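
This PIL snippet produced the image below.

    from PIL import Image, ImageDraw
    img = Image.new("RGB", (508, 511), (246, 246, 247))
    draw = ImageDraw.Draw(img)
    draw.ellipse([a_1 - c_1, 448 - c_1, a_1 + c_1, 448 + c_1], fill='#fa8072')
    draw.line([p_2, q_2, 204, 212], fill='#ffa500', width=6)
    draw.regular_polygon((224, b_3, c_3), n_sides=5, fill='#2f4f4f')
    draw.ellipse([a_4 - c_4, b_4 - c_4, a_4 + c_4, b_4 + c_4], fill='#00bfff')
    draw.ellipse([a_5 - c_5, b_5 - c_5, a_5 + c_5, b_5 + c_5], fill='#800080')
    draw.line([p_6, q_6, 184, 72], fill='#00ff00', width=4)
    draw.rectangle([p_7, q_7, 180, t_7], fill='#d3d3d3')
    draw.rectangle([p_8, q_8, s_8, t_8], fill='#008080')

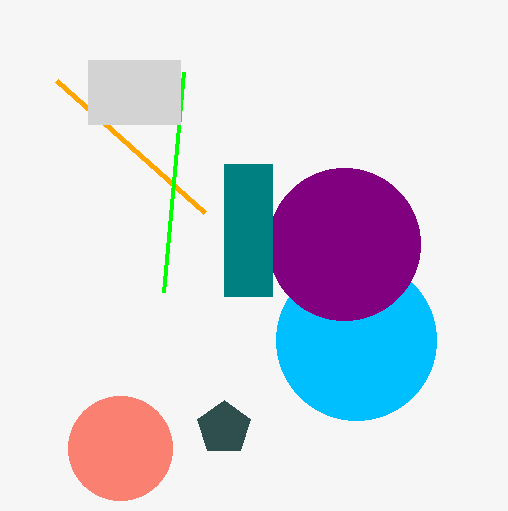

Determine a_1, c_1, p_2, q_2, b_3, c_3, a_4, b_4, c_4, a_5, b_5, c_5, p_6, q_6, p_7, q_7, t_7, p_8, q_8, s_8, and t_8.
a_1 = 120
c_1 = 52
p_2 = 56
q_2 = 80
b_3 = 428
c_3 = 28
a_4 = 356
b_4 = 340
c_4 = 80
a_5 = 344
b_5 = 244
c_5 = 76
p_6 = 164
q_6 = 292
p_7 = 88
q_7 = 60
t_7 = 124
p_8 = 224
q_8 = 164
s_8 = 272
t_8 = 296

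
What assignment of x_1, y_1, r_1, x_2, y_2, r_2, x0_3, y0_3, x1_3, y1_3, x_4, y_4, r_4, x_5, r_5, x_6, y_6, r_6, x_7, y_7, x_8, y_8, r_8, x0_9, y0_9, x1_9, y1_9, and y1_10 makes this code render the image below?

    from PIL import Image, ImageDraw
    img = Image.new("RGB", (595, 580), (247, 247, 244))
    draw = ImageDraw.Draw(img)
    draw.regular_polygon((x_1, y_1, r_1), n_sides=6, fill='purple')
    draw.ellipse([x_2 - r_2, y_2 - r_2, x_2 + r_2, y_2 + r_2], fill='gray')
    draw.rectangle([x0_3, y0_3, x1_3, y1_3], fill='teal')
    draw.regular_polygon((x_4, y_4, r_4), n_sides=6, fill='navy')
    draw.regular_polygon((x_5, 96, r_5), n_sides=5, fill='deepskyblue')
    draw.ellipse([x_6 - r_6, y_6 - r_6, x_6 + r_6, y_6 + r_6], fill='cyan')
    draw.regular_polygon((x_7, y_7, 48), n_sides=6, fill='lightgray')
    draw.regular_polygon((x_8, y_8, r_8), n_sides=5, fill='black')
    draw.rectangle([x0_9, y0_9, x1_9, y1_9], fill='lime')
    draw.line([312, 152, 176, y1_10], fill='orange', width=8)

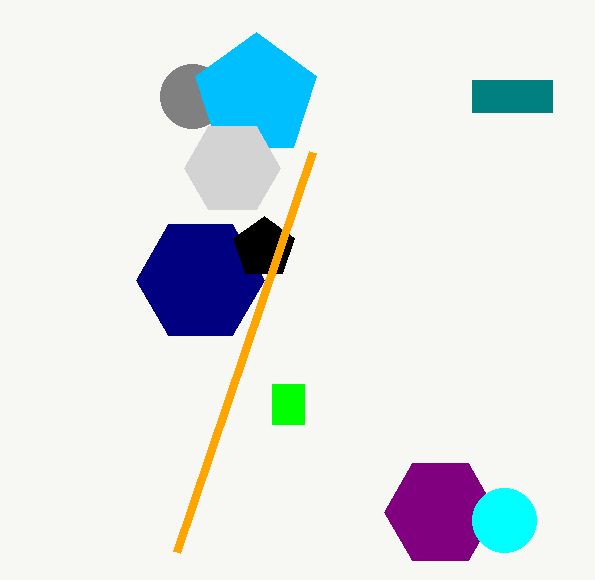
x_1 = 440
y_1 = 512
r_1 = 56
x_2 = 192
y_2 = 96
r_2 = 32
x0_3 = 472
y0_3 = 80
x1_3 = 552
y1_3 = 112
x_4 = 200
y_4 = 280
r_4 = 64
x_5 = 256
r_5 = 64
x_6 = 504
y_6 = 520
r_6 = 32
x_7 = 232
y_7 = 168
x_8 = 264
y_8 = 248
r_8 = 32
x0_9 = 272
y0_9 = 384
x1_9 = 304
y1_9 = 424
y1_10 = 552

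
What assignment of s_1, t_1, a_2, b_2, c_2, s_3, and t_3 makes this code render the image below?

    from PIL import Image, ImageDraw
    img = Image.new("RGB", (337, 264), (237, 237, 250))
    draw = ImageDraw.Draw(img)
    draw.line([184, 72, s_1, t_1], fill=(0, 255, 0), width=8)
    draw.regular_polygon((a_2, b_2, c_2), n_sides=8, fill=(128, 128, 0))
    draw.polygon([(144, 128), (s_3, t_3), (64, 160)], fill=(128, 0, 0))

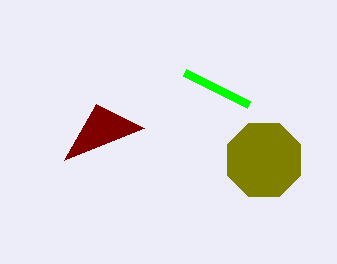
s_1 = 248, t_1 = 104, a_2 = 264, b_2 = 160, c_2 = 40, s_3 = 96, t_3 = 104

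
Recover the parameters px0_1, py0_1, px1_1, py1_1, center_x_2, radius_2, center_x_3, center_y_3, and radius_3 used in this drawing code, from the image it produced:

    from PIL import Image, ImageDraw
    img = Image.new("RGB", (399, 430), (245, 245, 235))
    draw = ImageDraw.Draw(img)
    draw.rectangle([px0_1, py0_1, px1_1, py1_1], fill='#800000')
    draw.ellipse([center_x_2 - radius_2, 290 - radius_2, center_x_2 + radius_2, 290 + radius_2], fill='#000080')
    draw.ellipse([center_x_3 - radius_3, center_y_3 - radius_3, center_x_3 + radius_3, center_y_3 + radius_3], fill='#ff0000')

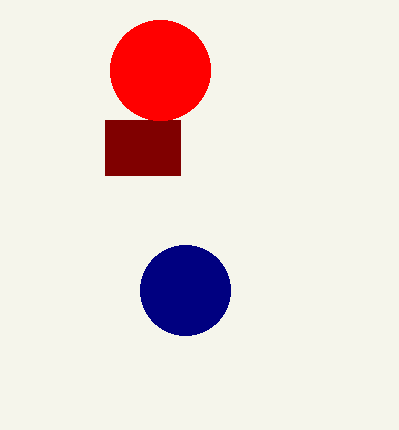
px0_1 = 105; py0_1 = 120; px1_1 = 180; py1_1 = 175; center_x_2 = 185; radius_2 = 45; center_x_3 = 160; center_y_3 = 70; radius_3 = 50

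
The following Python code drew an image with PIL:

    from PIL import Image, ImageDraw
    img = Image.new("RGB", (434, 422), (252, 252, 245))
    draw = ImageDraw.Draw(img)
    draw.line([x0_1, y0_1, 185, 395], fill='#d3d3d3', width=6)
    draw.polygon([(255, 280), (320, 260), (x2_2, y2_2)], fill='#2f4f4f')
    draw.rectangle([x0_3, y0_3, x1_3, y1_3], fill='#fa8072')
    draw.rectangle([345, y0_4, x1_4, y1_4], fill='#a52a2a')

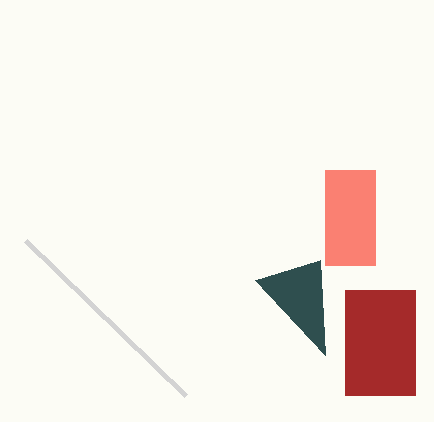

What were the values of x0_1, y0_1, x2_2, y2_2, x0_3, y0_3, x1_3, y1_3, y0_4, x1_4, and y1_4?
x0_1 = 25, y0_1 = 240, x2_2 = 325, y2_2 = 355, x0_3 = 325, y0_3 = 170, x1_3 = 375, y1_3 = 265, y0_4 = 290, x1_4 = 415, y1_4 = 395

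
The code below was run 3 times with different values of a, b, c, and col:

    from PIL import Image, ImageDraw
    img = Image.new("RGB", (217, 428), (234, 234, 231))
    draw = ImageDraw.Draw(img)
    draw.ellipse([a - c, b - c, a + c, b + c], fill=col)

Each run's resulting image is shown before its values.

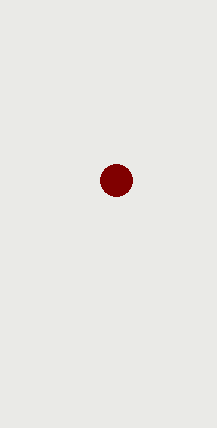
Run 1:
a = 116, b = 180, c = 16, col = 'maroon'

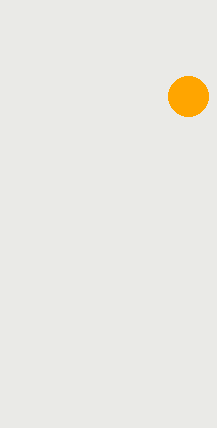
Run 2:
a = 188; b = 96; c = 20; col = 'orange'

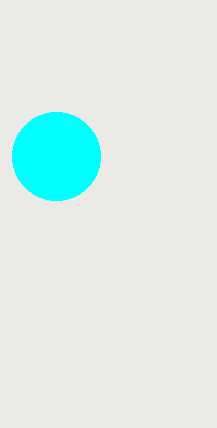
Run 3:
a = 56; b = 156; c = 44; col = 'cyan'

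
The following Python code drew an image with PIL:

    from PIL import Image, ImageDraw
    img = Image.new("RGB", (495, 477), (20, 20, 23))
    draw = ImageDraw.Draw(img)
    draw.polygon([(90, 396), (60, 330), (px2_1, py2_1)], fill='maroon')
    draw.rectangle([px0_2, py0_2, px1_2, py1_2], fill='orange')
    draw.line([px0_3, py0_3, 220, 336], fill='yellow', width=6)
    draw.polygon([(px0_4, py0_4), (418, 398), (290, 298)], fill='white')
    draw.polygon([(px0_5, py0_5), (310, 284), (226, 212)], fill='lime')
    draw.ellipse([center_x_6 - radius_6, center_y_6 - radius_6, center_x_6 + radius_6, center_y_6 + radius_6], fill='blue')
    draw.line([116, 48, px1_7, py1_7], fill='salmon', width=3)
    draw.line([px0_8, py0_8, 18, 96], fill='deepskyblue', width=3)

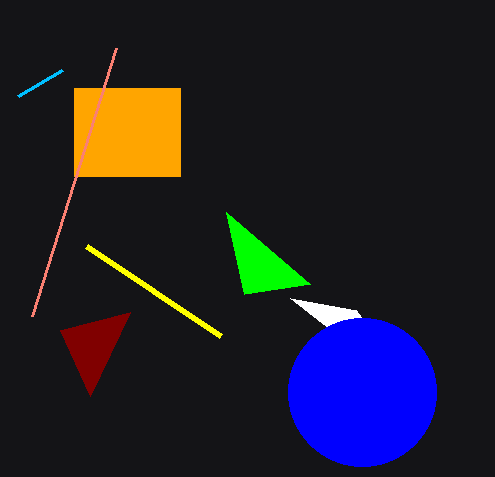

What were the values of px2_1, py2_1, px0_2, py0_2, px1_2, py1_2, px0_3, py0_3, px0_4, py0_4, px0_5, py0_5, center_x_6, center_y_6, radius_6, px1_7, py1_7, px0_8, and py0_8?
px2_1 = 130; py2_1 = 312; px0_2 = 74; py0_2 = 88; px1_2 = 180; py1_2 = 176; px0_3 = 86; py0_3 = 246; px0_4 = 356; py0_4 = 310; px0_5 = 244; py0_5 = 294; center_x_6 = 362; center_y_6 = 392; radius_6 = 74; px1_7 = 32; py1_7 = 316; px0_8 = 62; py0_8 = 70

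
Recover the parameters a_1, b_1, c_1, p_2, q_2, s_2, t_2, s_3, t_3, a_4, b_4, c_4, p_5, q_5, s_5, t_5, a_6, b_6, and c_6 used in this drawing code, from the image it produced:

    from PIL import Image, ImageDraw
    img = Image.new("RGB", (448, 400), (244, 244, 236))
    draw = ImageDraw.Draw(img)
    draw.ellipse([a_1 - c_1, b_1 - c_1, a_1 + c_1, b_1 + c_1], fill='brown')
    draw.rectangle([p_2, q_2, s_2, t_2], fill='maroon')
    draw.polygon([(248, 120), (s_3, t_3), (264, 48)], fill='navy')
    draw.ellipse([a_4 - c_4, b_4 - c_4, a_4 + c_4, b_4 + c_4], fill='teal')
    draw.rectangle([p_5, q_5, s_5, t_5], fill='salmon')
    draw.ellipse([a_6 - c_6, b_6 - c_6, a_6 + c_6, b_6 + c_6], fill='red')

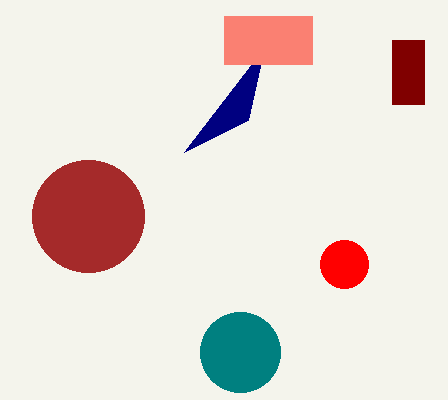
a_1 = 88, b_1 = 216, c_1 = 56, p_2 = 392, q_2 = 40, s_2 = 424, t_2 = 104, s_3 = 184, t_3 = 152, a_4 = 240, b_4 = 352, c_4 = 40, p_5 = 224, q_5 = 16, s_5 = 312, t_5 = 64, a_6 = 344, b_6 = 264, c_6 = 24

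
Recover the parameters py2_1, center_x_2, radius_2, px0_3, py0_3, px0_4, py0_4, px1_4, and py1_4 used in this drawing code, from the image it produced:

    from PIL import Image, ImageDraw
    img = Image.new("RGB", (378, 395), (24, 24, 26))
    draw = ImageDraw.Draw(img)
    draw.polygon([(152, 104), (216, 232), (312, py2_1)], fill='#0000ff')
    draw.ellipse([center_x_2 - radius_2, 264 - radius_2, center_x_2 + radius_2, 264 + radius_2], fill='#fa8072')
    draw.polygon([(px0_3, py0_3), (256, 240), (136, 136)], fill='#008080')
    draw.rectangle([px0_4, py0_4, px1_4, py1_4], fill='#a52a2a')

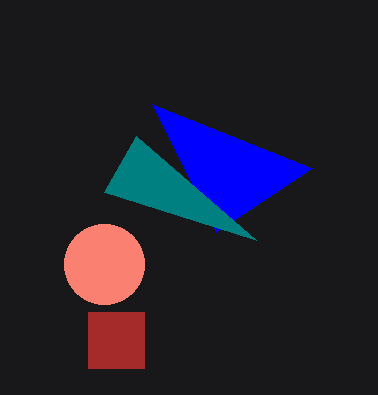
py2_1 = 168, center_x_2 = 104, radius_2 = 40, px0_3 = 104, py0_3 = 192, px0_4 = 88, py0_4 = 312, px1_4 = 144, py1_4 = 368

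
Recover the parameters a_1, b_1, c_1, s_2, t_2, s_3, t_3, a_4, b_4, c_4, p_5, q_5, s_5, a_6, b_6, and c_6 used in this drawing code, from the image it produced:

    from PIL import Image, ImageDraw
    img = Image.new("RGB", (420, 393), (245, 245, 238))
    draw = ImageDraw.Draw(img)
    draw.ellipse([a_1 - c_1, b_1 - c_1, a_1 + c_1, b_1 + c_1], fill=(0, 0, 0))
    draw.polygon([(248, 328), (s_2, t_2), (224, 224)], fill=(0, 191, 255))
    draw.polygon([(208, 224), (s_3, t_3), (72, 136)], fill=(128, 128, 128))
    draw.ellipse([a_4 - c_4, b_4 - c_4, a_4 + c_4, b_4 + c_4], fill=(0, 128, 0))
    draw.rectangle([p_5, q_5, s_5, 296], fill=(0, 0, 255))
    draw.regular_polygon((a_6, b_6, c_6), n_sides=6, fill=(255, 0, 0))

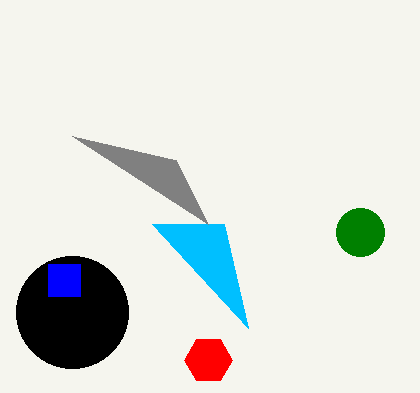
a_1 = 72, b_1 = 312, c_1 = 56, s_2 = 152, t_2 = 224, s_3 = 176, t_3 = 160, a_4 = 360, b_4 = 232, c_4 = 24, p_5 = 48, q_5 = 264, s_5 = 80, a_6 = 208, b_6 = 360, c_6 = 24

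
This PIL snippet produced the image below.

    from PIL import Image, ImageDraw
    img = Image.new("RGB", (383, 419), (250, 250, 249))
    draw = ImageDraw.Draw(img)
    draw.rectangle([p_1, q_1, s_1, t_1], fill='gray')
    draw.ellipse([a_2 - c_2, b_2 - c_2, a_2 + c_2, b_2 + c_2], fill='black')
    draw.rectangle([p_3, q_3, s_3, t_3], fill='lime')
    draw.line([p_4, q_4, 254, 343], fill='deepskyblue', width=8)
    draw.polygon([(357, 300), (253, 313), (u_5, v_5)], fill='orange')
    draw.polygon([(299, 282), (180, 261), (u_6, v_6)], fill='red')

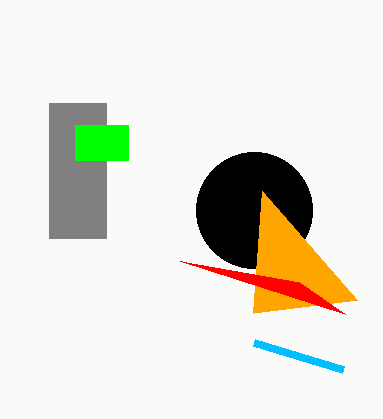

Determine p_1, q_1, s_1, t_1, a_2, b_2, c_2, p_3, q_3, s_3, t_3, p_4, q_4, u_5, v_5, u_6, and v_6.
p_1 = 49, q_1 = 103, s_1 = 106, t_1 = 238, a_2 = 254, b_2 = 210, c_2 = 58, p_3 = 75, q_3 = 125, s_3 = 128, t_3 = 160, p_4 = 343, q_4 = 370, u_5 = 262, v_5 = 191, u_6 = 345, v_6 = 314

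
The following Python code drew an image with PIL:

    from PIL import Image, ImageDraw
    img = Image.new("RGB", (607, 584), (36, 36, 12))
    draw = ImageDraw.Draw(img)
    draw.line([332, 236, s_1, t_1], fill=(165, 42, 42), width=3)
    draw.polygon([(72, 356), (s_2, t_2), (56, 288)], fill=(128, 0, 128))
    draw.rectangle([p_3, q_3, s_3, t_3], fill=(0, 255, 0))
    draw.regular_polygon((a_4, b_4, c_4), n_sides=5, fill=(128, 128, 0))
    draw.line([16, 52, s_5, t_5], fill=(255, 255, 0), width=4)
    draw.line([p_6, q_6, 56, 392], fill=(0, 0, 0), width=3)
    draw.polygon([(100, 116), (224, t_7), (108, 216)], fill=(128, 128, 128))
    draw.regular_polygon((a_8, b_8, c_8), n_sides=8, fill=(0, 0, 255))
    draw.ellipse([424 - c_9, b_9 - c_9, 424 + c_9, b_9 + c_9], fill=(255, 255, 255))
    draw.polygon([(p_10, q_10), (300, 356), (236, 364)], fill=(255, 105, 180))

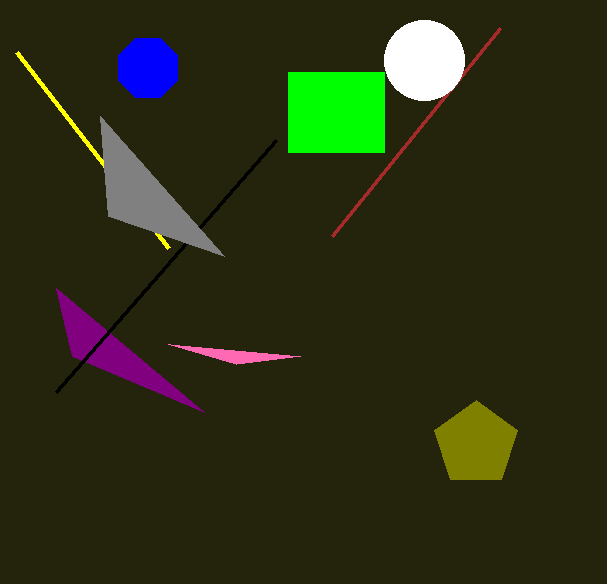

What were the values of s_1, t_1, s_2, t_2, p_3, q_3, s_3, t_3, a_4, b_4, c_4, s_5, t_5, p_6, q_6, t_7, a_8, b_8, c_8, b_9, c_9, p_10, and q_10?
s_1 = 500, t_1 = 28, s_2 = 204, t_2 = 412, p_3 = 288, q_3 = 72, s_3 = 384, t_3 = 152, a_4 = 476, b_4 = 444, c_4 = 44, s_5 = 168, t_5 = 248, p_6 = 276, q_6 = 140, t_7 = 256, a_8 = 148, b_8 = 68, c_8 = 32, b_9 = 60, c_9 = 40, p_10 = 168, q_10 = 344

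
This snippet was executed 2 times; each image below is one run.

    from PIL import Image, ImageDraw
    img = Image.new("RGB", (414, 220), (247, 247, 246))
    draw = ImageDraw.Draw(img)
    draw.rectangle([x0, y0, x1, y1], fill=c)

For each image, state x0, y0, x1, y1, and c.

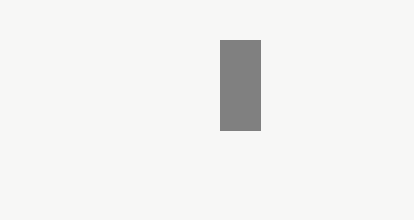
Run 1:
x0 = 220; y0 = 40; x1 = 260; y1 = 130; c = 'gray'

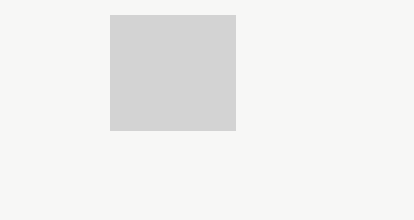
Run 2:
x0 = 110, y0 = 15, x1 = 235, y1 = 130, c = 'lightgray'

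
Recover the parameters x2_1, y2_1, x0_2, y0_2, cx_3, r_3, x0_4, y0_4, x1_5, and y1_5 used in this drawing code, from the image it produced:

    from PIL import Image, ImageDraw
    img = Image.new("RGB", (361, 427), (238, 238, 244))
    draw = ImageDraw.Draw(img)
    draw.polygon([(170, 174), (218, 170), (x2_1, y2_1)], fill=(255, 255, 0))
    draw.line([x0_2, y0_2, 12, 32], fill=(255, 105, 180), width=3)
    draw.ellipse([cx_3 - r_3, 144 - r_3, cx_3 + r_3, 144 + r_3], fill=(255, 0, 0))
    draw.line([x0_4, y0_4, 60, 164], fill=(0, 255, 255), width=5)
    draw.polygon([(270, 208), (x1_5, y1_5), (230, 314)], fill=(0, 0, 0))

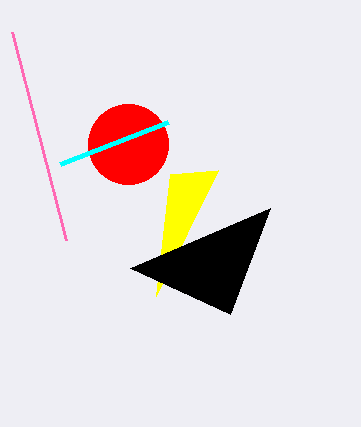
x2_1 = 156; y2_1 = 296; x0_2 = 66; y0_2 = 240; cx_3 = 128; r_3 = 40; x0_4 = 168; y0_4 = 122; x1_5 = 130; y1_5 = 268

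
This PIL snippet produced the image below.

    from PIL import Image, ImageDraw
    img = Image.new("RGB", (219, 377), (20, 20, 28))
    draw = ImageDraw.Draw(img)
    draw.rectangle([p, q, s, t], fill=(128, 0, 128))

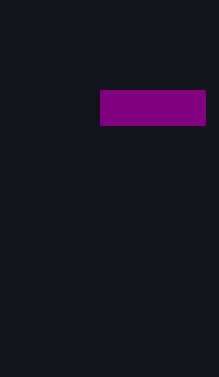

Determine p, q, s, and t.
p = 100, q = 90, s = 205, t = 125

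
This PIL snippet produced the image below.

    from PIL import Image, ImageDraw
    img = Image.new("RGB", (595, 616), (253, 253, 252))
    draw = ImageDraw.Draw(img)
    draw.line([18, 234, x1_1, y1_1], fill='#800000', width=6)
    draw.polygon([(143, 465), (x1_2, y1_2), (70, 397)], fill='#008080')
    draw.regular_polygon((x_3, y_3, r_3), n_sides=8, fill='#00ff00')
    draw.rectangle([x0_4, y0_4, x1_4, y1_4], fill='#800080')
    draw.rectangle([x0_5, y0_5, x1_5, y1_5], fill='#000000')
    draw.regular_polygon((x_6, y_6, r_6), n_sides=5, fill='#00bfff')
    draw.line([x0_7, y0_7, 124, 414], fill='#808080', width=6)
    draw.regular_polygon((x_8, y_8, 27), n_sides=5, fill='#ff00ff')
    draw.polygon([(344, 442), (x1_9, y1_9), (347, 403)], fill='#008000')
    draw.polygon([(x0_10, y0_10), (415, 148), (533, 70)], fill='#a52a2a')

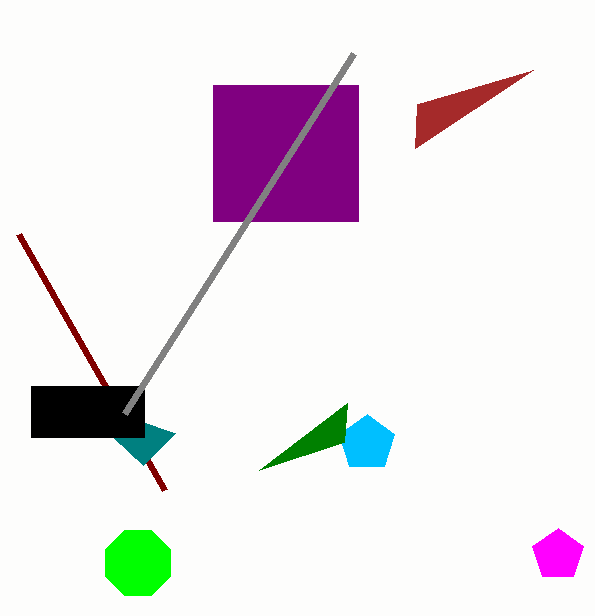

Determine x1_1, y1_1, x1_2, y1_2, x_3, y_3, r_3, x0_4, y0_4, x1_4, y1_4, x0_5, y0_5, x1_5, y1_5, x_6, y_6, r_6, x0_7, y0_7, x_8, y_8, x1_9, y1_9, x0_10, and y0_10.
x1_1 = 164
y1_1 = 490
x1_2 = 175
y1_2 = 433
x_3 = 138
y_3 = 563
r_3 = 35
x0_4 = 213
y0_4 = 85
x1_4 = 358
y1_4 = 221
x0_5 = 31
y0_5 = 386
x1_5 = 144
y1_5 = 437
x_6 = 367
y_6 = 443
r_6 = 29
x0_7 = 353
y0_7 = 54
x_8 = 558
y_8 = 555
x1_9 = 259
y1_9 = 470
x0_10 = 417
y0_10 = 104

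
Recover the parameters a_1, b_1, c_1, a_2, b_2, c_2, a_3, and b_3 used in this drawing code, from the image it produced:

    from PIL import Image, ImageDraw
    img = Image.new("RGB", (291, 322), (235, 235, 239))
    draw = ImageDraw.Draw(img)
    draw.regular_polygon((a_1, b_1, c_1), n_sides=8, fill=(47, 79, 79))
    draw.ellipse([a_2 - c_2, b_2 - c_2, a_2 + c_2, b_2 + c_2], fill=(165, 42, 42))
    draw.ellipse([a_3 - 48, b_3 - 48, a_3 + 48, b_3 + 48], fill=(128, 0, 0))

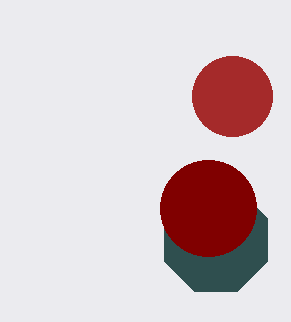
a_1 = 216, b_1 = 240, c_1 = 56, a_2 = 232, b_2 = 96, c_2 = 40, a_3 = 208, b_3 = 208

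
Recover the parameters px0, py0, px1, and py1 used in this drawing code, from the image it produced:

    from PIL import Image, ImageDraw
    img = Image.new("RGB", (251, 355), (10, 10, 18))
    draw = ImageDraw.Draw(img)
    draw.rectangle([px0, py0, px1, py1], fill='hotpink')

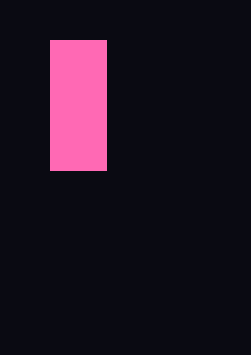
px0 = 50
py0 = 40
px1 = 106
py1 = 170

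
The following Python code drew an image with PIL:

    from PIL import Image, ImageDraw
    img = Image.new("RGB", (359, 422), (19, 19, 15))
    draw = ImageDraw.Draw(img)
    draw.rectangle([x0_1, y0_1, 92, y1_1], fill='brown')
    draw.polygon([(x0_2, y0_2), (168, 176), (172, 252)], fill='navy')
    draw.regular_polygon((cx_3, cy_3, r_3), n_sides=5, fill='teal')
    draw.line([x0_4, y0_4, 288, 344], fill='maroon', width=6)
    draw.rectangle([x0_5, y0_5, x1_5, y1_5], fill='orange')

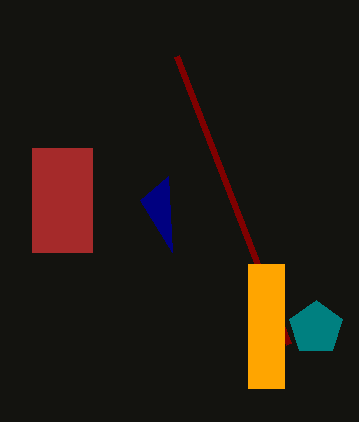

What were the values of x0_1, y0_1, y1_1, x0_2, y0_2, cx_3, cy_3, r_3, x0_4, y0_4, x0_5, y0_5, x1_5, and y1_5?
x0_1 = 32; y0_1 = 148; y1_1 = 252; x0_2 = 140; y0_2 = 200; cx_3 = 316; cy_3 = 328; r_3 = 28; x0_4 = 176; y0_4 = 56; x0_5 = 248; y0_5 = 264; x1_5 = 284; y1_5 = 388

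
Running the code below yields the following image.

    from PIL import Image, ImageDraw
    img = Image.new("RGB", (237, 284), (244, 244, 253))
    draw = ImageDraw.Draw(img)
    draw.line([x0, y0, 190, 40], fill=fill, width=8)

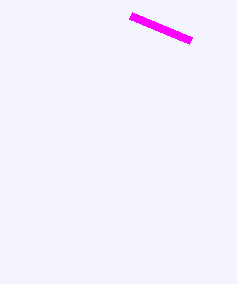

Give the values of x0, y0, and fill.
x0 = 130, y0 = 15, fill = 'magenta'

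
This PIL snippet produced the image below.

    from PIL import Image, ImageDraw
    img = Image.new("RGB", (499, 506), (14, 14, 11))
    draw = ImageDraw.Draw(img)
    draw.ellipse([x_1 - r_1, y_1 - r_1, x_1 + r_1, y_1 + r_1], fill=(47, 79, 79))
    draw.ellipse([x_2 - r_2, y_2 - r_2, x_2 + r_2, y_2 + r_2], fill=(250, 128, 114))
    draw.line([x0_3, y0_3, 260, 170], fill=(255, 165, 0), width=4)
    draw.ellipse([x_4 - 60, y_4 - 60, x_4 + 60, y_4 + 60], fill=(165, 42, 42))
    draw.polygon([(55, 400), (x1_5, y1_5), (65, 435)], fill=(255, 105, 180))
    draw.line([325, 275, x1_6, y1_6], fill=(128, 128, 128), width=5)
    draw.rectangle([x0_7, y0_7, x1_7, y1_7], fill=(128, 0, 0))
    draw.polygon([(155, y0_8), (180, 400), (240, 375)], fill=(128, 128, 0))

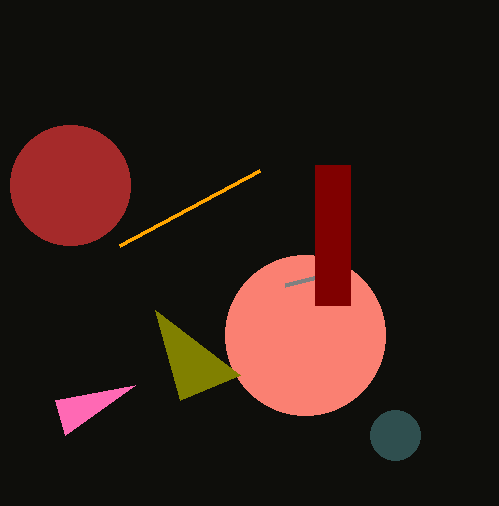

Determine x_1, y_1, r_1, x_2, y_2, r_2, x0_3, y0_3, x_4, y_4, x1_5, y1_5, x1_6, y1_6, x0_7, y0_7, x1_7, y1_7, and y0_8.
x_1 = 395; y_1 = 435; r_1 = 25; x_2 = 305; y_2 = 335; r_2 = 80; x0_3 = 120; y0_3 = 245; x_4 = 70; y_4 = 185; x1_5 = 135; y1_5 = 385; x1_6 = 285; y1_6 = 285; x0_7 = 315; y0_7 = 165; x1_7 = 350; y1_7 = 305; y0_8 = 310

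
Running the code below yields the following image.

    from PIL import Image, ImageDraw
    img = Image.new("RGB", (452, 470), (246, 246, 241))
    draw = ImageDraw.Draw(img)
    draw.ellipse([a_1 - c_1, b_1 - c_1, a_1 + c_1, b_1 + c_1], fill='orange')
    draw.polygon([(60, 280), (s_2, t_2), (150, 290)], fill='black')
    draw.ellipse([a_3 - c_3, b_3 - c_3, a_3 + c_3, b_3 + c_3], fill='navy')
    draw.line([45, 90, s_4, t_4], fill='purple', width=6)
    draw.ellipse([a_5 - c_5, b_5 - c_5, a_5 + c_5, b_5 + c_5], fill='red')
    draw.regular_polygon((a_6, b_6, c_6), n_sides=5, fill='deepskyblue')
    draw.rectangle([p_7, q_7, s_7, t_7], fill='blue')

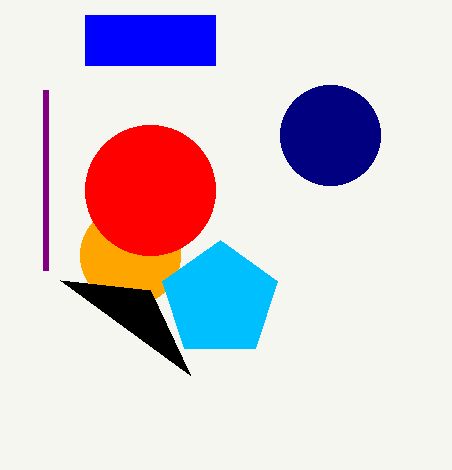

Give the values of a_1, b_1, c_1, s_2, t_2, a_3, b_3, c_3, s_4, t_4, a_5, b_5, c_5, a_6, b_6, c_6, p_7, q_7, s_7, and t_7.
a_1 = 130, b_1 = 255, c_1 = 50, s_2 = 190, t_2 = 375, a_3 = 330, b_3 = 135, c_3 = 50, s_4 = 45, t_4 = 270, a_5 = 150, b_5 = 190, c_5 = 65, a_6 = 220, b_6 = 300, c_6 = 60, p_7 = 85, q_7 = 15, s_7 = 215, t_7 = 65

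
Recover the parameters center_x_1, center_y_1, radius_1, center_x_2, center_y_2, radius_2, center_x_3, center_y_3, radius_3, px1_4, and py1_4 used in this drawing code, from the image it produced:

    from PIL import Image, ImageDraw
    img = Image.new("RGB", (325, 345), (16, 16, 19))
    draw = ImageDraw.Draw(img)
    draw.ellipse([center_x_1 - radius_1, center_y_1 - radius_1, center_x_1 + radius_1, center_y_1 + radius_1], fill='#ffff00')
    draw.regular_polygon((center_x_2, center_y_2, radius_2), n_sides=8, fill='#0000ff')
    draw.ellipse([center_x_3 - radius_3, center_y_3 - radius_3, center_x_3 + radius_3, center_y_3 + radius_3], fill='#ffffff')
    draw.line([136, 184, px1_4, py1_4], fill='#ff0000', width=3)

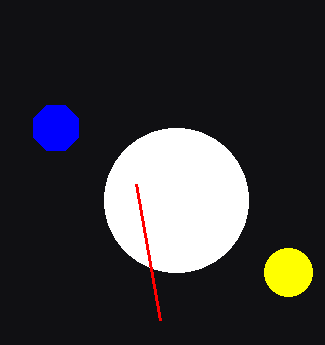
center_x_1 = 288; center_y_1 = 272; radius_1 = 24; center_x_2 = 56; center_y_2 = 128; radius_2 = 24; center_x_3 = 176; center_y_3 = 200; radius_3 = 72; px1_4 = 160; py1_4 = 320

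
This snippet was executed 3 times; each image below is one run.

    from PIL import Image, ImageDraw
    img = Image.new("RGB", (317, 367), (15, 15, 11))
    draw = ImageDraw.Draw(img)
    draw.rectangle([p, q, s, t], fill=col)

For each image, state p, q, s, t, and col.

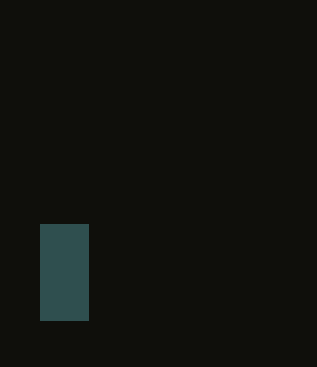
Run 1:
p = 40; q = 224; s = 88; t = 320; col = 'darkslategray'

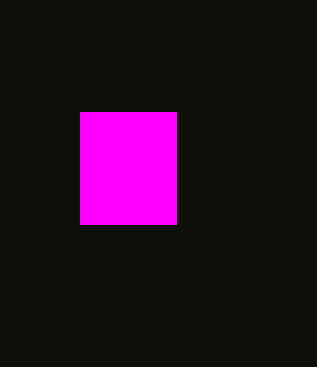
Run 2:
p = 80
q = 112
s = 176
t = 224
col = 'magenta'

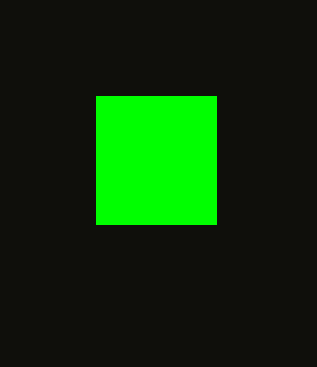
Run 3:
p = 96; q = 96; s = 216; t = 224; col = 'lime'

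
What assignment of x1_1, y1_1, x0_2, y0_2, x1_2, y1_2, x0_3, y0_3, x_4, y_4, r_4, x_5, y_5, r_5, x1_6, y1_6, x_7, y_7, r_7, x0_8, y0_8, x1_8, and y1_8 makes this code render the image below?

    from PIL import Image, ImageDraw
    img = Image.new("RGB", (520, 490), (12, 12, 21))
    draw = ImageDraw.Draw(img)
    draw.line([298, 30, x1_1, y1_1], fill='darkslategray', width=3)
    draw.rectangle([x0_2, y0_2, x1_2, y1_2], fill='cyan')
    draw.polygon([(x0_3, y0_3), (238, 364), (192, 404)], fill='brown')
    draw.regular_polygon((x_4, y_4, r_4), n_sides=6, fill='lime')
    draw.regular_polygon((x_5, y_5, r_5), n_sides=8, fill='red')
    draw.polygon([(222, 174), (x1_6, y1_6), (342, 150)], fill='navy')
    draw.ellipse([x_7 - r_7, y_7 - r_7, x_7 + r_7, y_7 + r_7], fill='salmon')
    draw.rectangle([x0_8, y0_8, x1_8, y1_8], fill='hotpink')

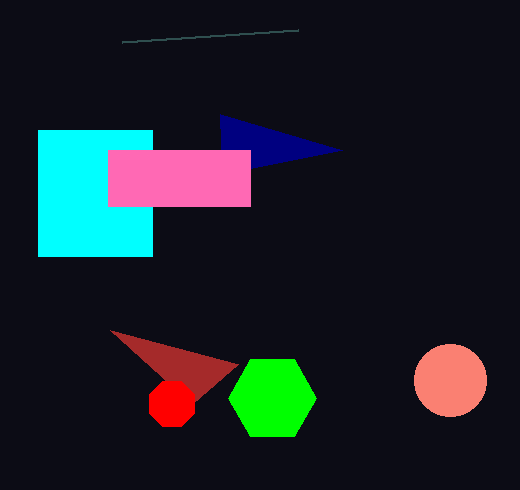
x1_1 = 122; y1_1 = 42; x0_2 = 38; y0_2 = 130; x1_2 = 152; y1_2 = 256; x0_3 = 110; y0_3 = 330; x_4 = 272; y_4 = 398; r_4 = 44; x_5 = 172; y_5 = 404; r_5 = 24; x1_6 = 220; y1_6 = 114; x_7 = 450; y_7 = 380; r_7 = 36; x0_8 = 108; y0_8 = 150; x1_8 = 250; y1_8 = 206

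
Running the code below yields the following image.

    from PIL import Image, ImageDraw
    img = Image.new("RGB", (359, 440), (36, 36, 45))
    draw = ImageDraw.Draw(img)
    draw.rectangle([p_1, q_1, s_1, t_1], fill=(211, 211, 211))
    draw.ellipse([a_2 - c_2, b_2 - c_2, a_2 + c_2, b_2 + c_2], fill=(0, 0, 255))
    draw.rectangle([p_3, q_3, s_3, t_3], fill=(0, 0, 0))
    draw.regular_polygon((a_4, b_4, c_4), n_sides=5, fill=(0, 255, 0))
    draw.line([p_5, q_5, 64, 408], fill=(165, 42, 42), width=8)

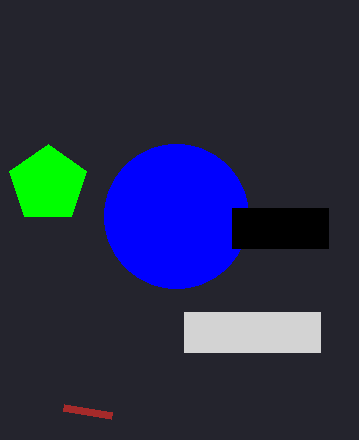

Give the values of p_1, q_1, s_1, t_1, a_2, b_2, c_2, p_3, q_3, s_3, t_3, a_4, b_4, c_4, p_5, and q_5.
p_1 = 184; q_1 = 312; s_1 = 320; t_1 = 352; a_2 = 176; b_2 = 216; c_2 = 72; p_3 = 232; q_3 = 208; s_3 = 328; t_3 = 248; a_4 = 48; b_4 = 184; c_4 = 40; p_5 = 112; q_5 = 416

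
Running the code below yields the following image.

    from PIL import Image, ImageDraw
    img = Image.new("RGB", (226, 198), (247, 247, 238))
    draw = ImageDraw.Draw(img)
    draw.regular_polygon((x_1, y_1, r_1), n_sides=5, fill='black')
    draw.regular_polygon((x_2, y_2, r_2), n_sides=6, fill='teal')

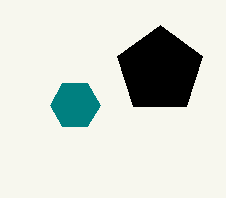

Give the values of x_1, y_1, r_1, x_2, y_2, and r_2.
x_1 = 160
y_1 = 70
r_1 = 45
x_2 = 75
y_2 = 105
r_2 = 25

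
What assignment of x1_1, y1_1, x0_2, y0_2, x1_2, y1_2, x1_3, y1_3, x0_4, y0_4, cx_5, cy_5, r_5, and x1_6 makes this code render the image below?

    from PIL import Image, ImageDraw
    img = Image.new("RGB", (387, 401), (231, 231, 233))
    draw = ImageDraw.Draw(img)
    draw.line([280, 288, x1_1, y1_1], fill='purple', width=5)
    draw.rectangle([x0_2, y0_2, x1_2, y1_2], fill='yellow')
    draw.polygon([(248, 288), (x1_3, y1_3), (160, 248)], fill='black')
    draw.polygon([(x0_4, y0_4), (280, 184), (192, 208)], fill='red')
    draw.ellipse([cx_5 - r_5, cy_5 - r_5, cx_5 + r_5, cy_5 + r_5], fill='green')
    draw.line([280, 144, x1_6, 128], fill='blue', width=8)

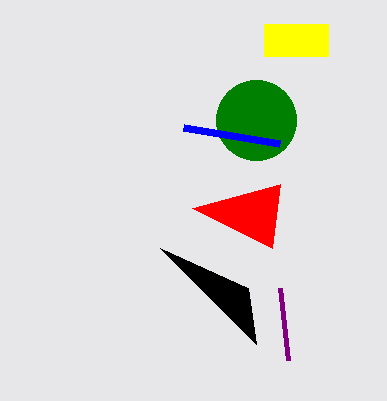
x1_1 = 288, y1_1 = 360, x0_2 = 264, y0_2 = 24, x1_2 = 328, y1_2 = 56, x1_3 = 256, y1_3 = 344, x0_4 = 272, y0_4 = 248, cx_5 = 256, cy_5 = 120, r_5 = 40, x1_6 = 184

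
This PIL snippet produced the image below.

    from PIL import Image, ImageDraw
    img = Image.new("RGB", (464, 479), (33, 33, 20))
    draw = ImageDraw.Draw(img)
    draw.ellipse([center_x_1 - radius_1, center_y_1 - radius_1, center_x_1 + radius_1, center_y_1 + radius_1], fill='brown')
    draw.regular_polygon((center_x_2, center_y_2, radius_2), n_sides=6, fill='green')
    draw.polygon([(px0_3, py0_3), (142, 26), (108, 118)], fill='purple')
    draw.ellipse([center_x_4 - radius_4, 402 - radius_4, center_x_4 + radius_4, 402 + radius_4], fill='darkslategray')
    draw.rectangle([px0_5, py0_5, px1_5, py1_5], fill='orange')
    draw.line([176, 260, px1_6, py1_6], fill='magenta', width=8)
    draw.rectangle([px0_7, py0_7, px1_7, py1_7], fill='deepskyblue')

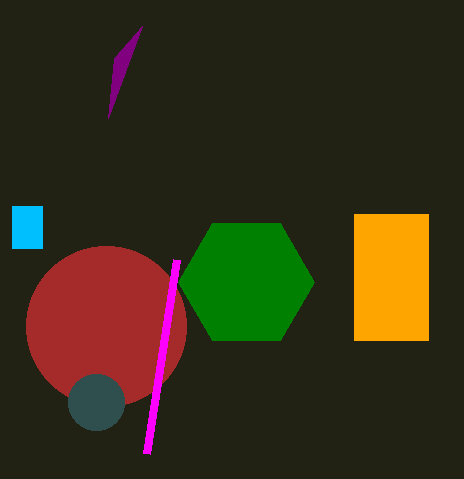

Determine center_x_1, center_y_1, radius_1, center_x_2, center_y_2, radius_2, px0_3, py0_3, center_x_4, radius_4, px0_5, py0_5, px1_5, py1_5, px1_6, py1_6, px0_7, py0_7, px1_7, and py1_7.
center_x_1 = 106; center_y_1 = 326; radius_1 = 80; center_x_2 = 246; center_y_2 = 282; radius_2 = 68; px0_3 = 114; py0_3 = 58; center_x_4 = 96; radius_4 = 28; px0_5 = 354; py0_5 = 214; px1_5 = 428; py1_5 = 340; px1_6 = 146; py1_6 = 454; px0_7 = 12; py0_7 = 206; px1_7 = 42; py1_7 = 248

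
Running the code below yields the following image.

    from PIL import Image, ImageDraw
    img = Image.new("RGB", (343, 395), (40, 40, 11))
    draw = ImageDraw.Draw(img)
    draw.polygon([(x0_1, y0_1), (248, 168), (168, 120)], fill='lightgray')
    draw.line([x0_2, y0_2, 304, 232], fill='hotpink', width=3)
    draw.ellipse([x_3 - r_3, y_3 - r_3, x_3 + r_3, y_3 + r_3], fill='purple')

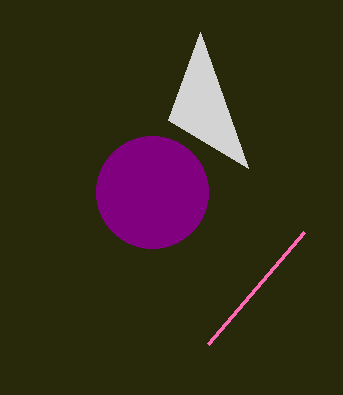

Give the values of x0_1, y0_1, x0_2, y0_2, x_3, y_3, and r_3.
x0_1 = 200, y0_1 = 32, x0_2 = 208, y0_2 = 344, x_3 = 152, y_3 = 192, r_3 = 56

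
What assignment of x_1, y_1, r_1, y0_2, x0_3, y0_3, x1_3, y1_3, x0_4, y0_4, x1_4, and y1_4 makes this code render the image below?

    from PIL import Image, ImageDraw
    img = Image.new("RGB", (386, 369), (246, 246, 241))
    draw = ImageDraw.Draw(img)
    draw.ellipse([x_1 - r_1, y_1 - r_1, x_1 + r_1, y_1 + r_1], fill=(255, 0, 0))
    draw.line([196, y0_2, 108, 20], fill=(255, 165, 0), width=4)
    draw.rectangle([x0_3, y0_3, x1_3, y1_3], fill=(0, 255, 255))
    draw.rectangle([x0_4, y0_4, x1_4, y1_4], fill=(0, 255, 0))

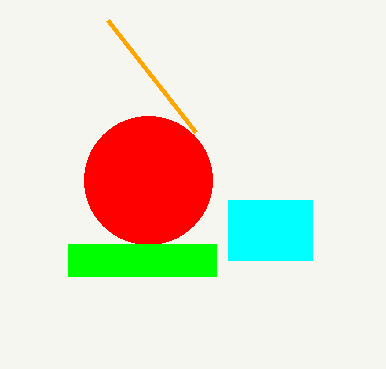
x_1 = 148; y_1 = 180; r_1 = 64; y0_2 = 132; x0_3 = 228; y0_3 = 200; x1_3 = 312; y1_3 = 260; x0_4 = 68; y0_4 = 244; x1_4 = 216; y1_4 = 276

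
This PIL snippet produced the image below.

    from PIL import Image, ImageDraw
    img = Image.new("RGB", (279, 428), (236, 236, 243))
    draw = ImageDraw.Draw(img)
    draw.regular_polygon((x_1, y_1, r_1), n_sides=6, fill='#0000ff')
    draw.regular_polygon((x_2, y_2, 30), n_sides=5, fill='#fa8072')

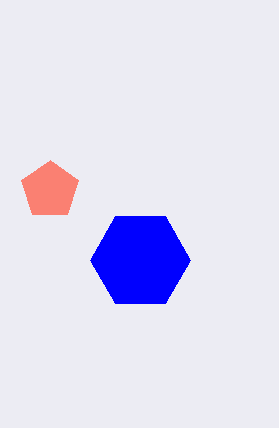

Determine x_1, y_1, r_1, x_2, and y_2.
x_1 = 140, y_1 = 260, r_1 = 50, x_2 = 50, y_2 = 190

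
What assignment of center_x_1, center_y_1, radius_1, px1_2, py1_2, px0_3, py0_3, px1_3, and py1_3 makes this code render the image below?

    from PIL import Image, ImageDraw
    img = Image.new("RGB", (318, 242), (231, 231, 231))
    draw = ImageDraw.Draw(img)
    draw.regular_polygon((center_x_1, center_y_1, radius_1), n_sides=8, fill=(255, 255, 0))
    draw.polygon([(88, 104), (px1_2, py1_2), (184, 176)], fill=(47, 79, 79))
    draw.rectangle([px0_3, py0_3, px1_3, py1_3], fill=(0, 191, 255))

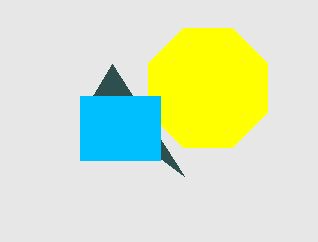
center_x_1 = 208
center_y_1 = 88
radius_1 = 64
px1_2 = 112
py1_2 = 64
px0_3 = 80
py0_3 = 96
px1_3 = 160
py1_3 = 160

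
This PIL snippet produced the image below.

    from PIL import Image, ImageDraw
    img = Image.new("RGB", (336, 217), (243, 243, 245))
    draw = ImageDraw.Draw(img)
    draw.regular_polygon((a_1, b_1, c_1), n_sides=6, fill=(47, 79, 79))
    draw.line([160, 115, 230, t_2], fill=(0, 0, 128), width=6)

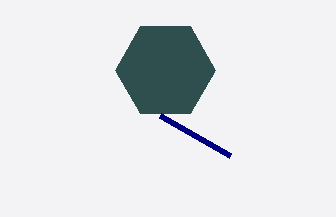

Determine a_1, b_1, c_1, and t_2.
a_1 = 165; b_1 = 70; c_1 = 50; t_2 = 155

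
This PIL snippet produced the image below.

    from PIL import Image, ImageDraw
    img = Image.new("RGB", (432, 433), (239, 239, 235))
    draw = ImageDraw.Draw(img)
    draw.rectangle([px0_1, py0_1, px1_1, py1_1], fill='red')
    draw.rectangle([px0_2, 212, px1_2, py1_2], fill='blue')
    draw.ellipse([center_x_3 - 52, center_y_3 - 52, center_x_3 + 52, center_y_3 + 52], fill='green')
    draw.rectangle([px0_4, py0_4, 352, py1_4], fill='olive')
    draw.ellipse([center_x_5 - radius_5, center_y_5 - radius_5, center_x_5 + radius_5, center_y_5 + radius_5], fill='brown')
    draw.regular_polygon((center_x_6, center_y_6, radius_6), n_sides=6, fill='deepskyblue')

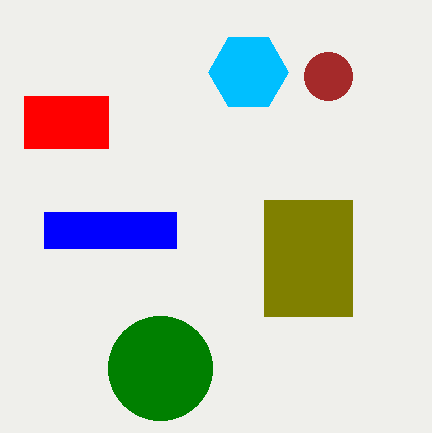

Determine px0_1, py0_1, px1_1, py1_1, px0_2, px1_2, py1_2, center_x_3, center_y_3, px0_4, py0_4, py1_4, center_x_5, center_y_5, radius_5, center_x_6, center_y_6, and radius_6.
px0_1 = 24
py0_1 = 96
px1_1 = 108
py1_1 = 148
px0_2 = 44
px1_2 = 176
py1_2 = 248
center_x_3 = 160
center_y_3 = 368
px0_4 = 264
py0_4 = 200
py1_4 = 316
center_x_5 = 328
center_y_5 = 76
radius_5 = 24
center_x_6 = 248
center_y_6 = 72
radius_6 = 40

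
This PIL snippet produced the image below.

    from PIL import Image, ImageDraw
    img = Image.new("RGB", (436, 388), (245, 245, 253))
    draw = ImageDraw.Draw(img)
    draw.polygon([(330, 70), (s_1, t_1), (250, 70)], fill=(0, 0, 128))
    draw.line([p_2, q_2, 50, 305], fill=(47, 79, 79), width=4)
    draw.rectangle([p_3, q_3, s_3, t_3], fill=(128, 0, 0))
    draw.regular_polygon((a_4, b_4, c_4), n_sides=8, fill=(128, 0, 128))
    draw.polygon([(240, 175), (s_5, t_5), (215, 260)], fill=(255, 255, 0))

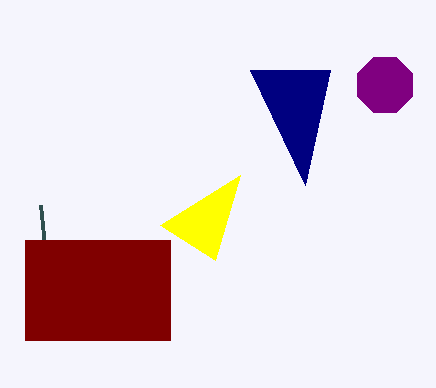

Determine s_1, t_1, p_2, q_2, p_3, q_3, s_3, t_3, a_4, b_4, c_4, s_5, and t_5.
s_1 = 305
t_1 = 185
p_2 = 40
q_2 = 205
p_3 = 25
q_3 = 240
s_3 = 170
t_3 = 340
a_4 = 385
b_4 = 85
c_4 = 30
s_5 = 160
t_5 = 225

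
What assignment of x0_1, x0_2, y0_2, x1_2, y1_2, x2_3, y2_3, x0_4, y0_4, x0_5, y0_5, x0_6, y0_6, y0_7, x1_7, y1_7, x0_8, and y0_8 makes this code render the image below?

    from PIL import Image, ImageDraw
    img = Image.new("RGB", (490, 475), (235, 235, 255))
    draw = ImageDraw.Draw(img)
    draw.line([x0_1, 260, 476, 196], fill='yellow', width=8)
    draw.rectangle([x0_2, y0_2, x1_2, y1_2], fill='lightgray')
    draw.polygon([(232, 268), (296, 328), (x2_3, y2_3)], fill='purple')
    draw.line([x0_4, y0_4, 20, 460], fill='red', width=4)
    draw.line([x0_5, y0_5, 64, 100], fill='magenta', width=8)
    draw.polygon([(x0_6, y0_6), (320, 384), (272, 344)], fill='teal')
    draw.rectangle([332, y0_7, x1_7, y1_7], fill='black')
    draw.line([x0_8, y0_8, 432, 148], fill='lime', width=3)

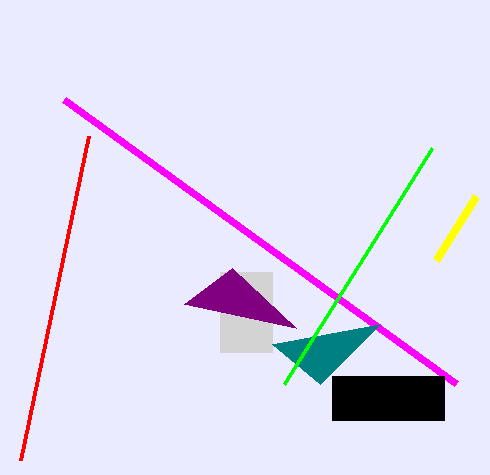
x0_1 = 436
x0_2 = 220
y0_2 = 272
x1_2 = 272
y1_2 = 352
x2_3 = 184
y2_3 = 304
x0_4 = 88
y0_4 = 136
x0_5 = 456
y0_5 = 384
x0_6 = 380
y0_6 = 324
y0_7 = 376
x1_7 = 444
y1_7 = 420
x0_8 = 284
y0_8 = 384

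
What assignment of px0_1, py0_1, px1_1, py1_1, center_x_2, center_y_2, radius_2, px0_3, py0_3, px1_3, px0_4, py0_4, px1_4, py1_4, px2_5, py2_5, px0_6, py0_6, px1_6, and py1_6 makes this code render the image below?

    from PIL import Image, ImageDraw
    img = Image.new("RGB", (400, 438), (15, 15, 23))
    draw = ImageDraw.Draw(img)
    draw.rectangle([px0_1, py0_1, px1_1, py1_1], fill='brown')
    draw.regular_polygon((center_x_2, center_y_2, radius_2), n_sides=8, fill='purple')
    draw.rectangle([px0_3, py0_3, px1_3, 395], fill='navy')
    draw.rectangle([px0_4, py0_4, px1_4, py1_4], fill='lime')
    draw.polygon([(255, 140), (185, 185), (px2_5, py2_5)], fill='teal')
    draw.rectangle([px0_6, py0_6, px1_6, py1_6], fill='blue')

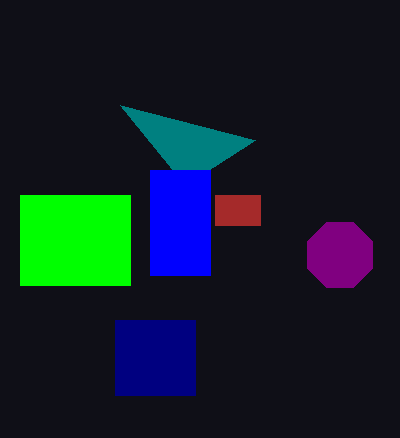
px0_1 = 215; py0_1 = 195; px1_1 = 260; py1_1 = 225; center_x_2 = 340; center_y_2 = 255; radius_2 = 35; px0_3 = 115; py0_3 = 320; px1_3 = 195; px0_4 = 20; py0_4 = 195; px1_4 = 130; py1_4 = 285; px2_5 = 120; py2_5 = 105; px0_6 = 150; py0_6 = 170; px1_6 = 210; py1_6 = 275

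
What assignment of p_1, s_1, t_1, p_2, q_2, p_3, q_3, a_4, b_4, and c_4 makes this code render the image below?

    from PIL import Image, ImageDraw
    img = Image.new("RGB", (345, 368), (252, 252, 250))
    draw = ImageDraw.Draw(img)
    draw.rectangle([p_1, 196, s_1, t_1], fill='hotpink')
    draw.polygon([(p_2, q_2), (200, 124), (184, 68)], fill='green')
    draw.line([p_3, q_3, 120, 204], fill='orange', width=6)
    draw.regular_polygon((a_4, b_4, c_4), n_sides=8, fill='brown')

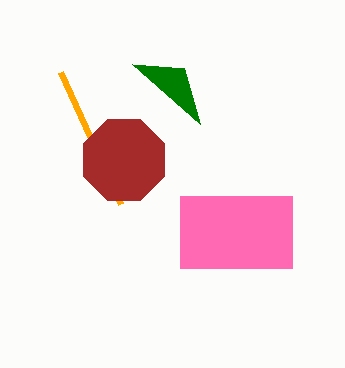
p_1 = 180; s_1 = 292; t_1 = 268; p_2 = 132; q_2 = 64; p_3 = 60; q_3 = 72; a_4 = 124; b_4 = 160; c_4 = 44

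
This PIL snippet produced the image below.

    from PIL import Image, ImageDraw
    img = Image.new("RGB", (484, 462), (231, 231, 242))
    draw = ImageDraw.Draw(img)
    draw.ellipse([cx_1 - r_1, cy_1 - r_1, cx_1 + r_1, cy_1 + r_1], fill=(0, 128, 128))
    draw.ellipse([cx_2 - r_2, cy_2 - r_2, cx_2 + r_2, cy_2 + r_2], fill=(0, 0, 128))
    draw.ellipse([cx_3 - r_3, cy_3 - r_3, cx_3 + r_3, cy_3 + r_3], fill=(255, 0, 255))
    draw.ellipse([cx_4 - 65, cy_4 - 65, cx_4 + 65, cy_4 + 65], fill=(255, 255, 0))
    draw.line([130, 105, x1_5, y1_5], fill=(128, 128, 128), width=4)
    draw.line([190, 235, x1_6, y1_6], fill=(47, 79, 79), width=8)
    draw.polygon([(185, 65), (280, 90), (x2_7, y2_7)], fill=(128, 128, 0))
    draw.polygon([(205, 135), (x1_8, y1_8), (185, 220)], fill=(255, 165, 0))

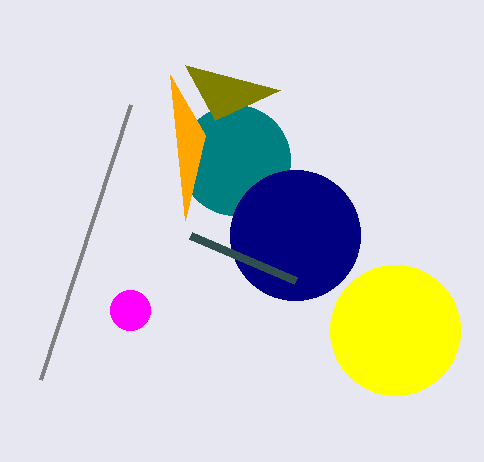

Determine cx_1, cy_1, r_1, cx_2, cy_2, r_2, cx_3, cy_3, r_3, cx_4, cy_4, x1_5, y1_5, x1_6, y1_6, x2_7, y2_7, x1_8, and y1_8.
cx_1 = 235
cy_1 = 160
r_1 = 55
cx_2 = 295
cy_2 = 235
r_2 = 65
cx_3 = 130
cy_3 = 310
r_3 = 20
cx_4 = 395
cy_4 = 330
x1_5 = 40
y1_5 = 380
x1_6 = 295
y1_6 = 280
x2_7 = 215
y2_7 = 120
x1_8 = 170
y1_8 = 75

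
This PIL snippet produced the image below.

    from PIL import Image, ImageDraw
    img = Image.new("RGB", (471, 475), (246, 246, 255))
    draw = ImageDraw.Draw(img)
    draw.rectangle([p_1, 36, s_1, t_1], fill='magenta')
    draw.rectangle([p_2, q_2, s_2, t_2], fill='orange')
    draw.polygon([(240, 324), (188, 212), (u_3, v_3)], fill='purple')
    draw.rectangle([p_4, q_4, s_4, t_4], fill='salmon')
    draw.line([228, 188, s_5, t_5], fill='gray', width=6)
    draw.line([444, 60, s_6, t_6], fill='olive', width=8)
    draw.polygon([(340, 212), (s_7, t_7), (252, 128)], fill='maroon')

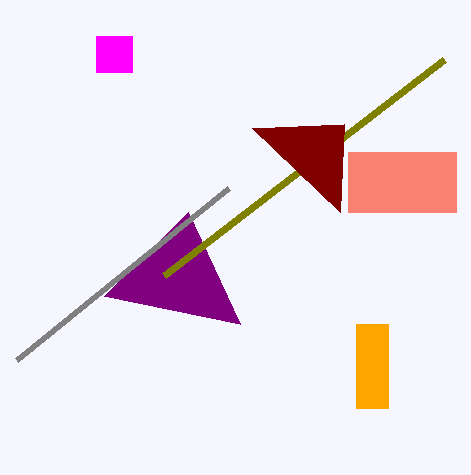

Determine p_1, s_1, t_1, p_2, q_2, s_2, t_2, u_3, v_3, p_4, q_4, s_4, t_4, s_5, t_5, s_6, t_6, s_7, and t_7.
p_1 = 96, s_1 = 132, t_1 = 72, p_2 = 356, q_2 = 324, s_2 = 388, t_2 = 408, u_3 = 104, v_3 = 296, p_4 = 348, q_4 = 152, s_4 = 456, t_4 = 212, s_5 = 16, t_5 = 360, s_6 = 164, t_6 = 276, s_7 = 344, t_7 = 124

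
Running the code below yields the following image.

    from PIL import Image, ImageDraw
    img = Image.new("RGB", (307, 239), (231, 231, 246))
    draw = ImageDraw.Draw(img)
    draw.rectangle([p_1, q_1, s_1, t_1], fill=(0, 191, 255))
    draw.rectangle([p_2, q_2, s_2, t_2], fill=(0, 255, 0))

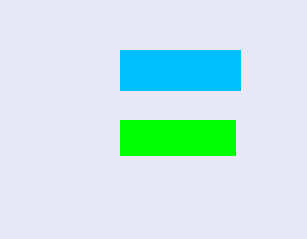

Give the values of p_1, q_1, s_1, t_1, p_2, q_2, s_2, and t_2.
p_1 = 120
q_1 = 50
s_1 = 240
t_1 = 90
p_2 = 120
q_2 = 120
s_2 = 235
t_2 = 155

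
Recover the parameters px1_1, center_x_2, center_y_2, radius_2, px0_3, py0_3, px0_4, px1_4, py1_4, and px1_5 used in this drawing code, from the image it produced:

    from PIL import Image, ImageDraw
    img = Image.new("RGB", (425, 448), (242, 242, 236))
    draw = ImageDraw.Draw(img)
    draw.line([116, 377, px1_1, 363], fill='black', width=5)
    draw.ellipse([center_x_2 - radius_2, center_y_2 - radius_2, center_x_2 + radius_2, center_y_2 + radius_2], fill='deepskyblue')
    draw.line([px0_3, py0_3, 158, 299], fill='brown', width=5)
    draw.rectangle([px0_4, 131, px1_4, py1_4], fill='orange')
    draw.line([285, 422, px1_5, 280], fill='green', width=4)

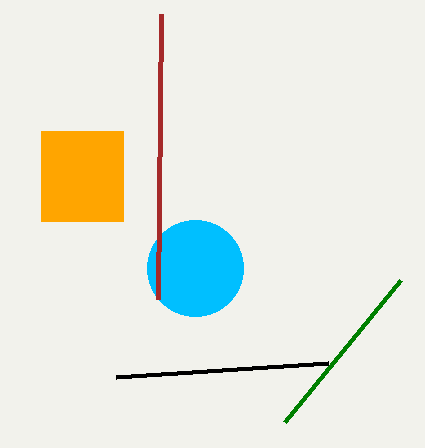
px1_1 = 328; center_x_2 = 195; center_y_2 = 268; radius_2 = 48; px0_3 = 161; py0_3 = 14; px0_4 = 41; px1_4 = 123; py1_4 = 221; px1_5 = 401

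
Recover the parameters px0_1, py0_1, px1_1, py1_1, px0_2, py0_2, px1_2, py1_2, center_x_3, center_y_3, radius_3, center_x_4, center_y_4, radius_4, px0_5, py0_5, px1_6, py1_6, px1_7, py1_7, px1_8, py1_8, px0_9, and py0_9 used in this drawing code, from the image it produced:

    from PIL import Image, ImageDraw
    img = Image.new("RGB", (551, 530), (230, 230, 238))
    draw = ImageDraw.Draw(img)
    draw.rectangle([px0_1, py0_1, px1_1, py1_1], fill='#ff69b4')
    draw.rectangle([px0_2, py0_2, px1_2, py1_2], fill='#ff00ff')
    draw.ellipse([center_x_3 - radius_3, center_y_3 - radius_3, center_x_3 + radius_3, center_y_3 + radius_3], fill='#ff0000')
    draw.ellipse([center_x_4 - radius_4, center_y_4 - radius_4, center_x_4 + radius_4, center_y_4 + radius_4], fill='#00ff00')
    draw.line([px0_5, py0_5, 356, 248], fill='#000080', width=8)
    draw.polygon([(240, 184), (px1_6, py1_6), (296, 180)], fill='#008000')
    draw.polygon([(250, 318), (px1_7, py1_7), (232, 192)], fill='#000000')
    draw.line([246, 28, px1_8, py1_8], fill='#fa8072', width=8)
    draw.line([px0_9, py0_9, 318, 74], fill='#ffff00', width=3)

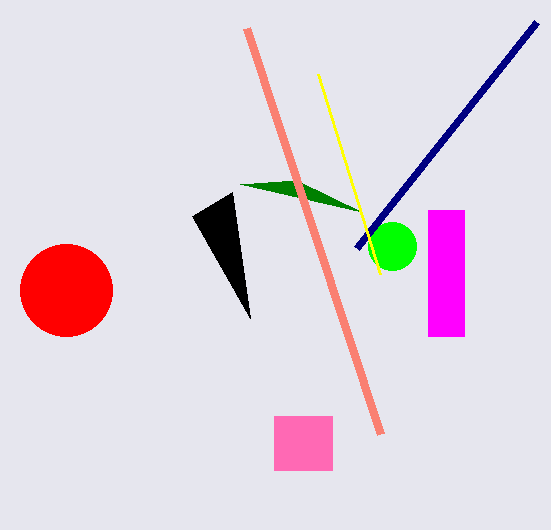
px0_1 = 274, py0_1 = 416, px1_1 = 332, py1_1 = 470, px0_2 = 428, py0_2 = 210, px1_2 = 464, py1_2 = 336, center_x_3 = 66, center_y_3 = 290, radius_3 = 46, center_x_4 = 392, center_y_4 = 246, radius_4 = 24, px0_5 = 536, py0_5 = 22, px1_6 = 362, py1_6 = 212, px1_7 = 192, py1_7 = 216, px1_8 = 380, py1_8 = 434, px0_9 = 380, py0_9 = 274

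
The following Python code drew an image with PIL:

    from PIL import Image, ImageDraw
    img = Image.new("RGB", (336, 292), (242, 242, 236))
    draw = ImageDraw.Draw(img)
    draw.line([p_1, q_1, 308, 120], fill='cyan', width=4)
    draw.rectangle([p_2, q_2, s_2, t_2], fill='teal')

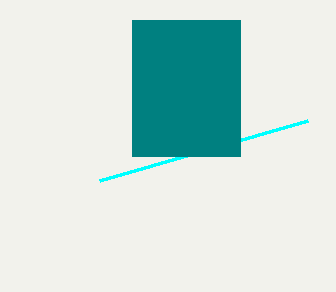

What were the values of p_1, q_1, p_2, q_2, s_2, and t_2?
p_1 = 100; q_1 = 180; p_2 = 132; q_2 = 20; s_2 = 240; t_2 = 156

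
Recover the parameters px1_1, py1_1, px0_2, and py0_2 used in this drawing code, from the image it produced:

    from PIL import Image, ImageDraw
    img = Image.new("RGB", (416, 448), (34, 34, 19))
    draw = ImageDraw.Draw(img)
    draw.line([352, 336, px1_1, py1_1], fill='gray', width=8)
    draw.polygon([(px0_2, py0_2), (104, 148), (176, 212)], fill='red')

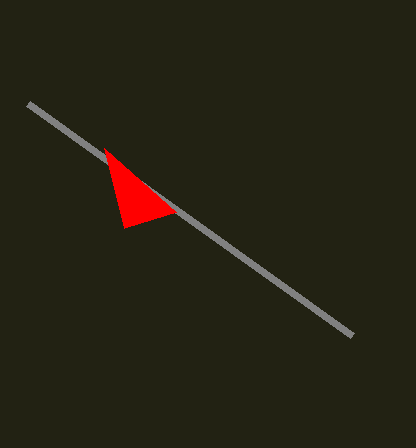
px1_1 = 28; py1_1 = 104; px0_2 = 124; py0_2 = 228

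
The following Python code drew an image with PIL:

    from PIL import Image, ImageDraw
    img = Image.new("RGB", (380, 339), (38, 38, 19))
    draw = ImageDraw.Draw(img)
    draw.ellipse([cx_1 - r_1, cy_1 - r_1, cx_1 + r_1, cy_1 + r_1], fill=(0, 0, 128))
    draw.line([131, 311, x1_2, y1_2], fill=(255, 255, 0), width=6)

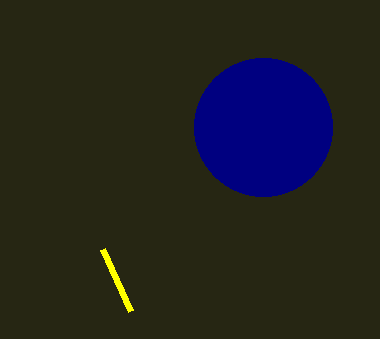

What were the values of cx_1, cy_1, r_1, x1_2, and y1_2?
cx_1 = 263, cy_1 = 127, r_1 = 69, x1_2 = 103, y1_2 = 249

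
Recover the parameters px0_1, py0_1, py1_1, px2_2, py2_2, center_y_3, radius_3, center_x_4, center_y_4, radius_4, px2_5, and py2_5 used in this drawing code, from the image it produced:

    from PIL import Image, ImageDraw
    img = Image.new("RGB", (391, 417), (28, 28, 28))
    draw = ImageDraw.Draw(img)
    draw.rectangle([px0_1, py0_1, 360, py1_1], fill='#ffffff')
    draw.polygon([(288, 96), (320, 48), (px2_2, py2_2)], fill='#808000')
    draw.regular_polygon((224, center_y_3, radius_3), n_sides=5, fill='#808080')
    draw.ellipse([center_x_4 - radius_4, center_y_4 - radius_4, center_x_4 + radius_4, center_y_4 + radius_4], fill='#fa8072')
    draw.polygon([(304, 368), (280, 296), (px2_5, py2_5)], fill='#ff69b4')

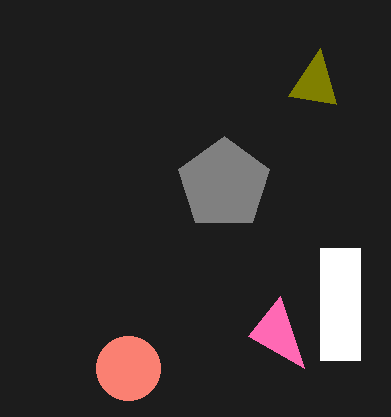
px0_1 = 320, py0_1 = 248, py1_1 = 360, px2_2 = 336, py2_2 = 104, center_y_3 = 184, radius_3 = 48, center_x_4 = 128, center_y_4 = 368, radius_4 = 32, px2_5 = 248, py2_5 = 336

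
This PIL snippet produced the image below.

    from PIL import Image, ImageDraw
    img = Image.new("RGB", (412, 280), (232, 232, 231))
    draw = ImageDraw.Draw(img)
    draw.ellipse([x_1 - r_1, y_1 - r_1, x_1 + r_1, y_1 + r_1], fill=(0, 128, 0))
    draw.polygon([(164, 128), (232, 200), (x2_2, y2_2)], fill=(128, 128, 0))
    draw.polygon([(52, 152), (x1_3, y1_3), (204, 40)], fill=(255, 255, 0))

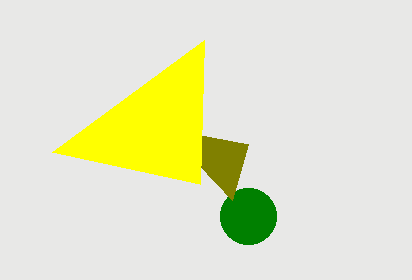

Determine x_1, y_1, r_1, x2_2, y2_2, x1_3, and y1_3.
x_1 = 248
y_1 = 216
r_1 = 28
x2_2 = 248
y2_2 = 144
x1_3 = 200
y1_3 = 184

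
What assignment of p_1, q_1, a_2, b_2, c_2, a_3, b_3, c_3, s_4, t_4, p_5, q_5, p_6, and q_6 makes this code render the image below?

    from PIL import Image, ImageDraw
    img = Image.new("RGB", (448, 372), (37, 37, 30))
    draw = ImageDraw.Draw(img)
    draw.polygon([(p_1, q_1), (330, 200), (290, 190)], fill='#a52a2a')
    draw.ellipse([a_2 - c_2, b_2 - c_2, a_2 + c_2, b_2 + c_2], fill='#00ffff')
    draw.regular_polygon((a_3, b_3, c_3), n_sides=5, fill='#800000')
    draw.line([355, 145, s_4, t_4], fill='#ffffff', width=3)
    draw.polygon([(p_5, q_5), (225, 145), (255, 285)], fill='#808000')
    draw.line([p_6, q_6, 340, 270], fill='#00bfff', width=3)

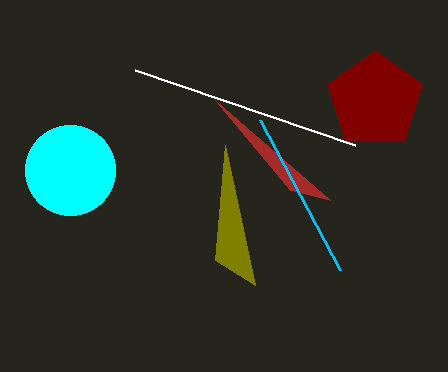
p_1 = 215, q_1 = 100, a_2 = 70, b_2 = 170, c_2 = 45, a_3 = 375, b_3 = 100, c_3 = 50, s_4 = 135, t_4 = 70, p_5 = 215, q_5 = 260, p_6 = 260, q_6 = 120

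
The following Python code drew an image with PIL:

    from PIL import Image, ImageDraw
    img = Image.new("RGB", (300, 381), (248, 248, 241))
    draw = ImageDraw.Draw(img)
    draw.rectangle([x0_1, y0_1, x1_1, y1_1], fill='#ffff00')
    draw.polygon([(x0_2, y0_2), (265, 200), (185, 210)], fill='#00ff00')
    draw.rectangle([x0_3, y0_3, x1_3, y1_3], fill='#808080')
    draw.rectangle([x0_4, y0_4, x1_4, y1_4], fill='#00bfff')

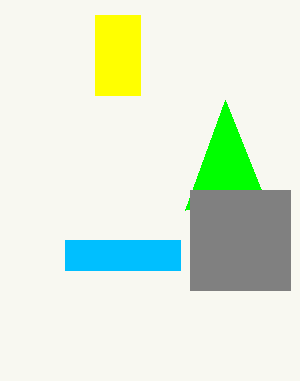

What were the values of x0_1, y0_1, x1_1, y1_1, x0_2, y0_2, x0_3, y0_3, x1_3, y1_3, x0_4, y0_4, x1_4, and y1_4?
x0_1 = 95, y0_1 = 15, x1_1 = 140, y1_1 = 95, x0_2 = 225, y0_2 = 100, x0_3 = 190, y0_3 = 190, x1_3 = 290, y1_3 = 290, x0_4 = 65, y0_4 = 240, x1_4 = 180, y1_4 = 270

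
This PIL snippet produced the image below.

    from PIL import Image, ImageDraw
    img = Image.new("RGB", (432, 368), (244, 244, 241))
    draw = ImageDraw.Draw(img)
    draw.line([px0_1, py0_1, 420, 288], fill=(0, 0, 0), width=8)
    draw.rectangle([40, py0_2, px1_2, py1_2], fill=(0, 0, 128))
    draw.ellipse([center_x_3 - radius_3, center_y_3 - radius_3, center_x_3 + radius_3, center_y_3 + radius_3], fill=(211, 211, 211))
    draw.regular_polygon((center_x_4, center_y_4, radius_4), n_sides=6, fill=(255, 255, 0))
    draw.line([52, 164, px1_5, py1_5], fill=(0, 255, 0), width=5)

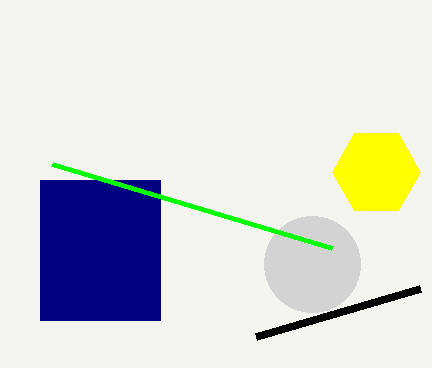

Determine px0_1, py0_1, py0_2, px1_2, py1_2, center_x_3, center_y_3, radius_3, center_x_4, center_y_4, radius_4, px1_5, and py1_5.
px0_1 = 256; py0_1 = 336; py0_2 = 180; px1_2 = 160; py1_2 = 320; center_x_3 = 312; center_y_3 = 264; radius_3 = 48; center_x_4 = 376; center_y_4 = 172; radius_4 = 44; px1_5 = 332; py1_5 = 248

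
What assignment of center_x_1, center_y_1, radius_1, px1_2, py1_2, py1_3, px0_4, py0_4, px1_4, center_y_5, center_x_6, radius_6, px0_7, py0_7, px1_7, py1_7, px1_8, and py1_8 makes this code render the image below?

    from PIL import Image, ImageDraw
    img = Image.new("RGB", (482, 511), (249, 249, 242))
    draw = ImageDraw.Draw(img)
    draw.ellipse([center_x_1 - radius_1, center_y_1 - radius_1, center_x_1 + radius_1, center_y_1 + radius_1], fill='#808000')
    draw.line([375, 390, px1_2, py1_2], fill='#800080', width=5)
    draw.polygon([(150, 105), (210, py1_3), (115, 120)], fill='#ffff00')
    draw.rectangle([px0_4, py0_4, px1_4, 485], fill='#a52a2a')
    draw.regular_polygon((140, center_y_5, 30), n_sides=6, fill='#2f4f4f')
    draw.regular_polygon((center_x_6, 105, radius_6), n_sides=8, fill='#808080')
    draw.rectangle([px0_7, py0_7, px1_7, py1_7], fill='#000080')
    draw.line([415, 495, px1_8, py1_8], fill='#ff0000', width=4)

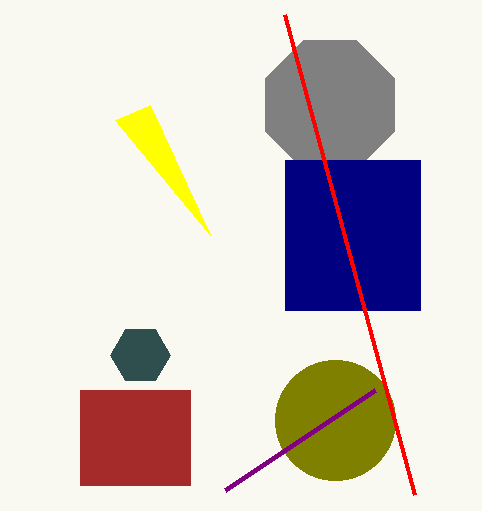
center_x_1 = 335
center_y_1 = 420
radius_1 = 60
px1_2 = 225
py1_2 = 490
py1_3 = 235
px0_4 = 80
py0_4 = 390
px1_4 = 190
center_y_5 = 355
center_x_6 = 330
radius_6 = 70
px0_7 = 285
py0_7 = 160
px1_7 = 420
py1_7 = 310
px1_8 = 285
py1_8 = 15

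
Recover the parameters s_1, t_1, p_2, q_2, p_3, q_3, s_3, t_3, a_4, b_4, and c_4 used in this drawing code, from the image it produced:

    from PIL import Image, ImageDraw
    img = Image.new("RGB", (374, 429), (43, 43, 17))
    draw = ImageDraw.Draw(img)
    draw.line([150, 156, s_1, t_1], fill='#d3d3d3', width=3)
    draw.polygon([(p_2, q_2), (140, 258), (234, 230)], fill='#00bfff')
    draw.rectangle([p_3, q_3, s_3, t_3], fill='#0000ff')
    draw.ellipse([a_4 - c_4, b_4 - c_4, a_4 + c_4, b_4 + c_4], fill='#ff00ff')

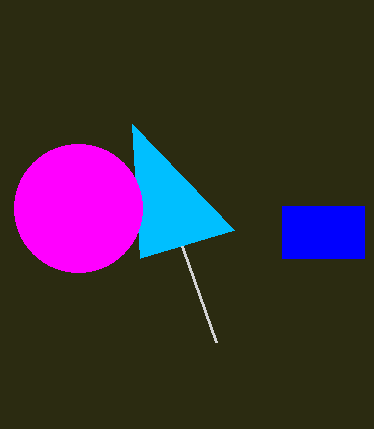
s_1 = 216, t_1 = 342, p_2 = 132, q_2 = 124, p_3 = 282, q_3 = 206, s_3 = 364, t_3 = 258, a_4 = 78, b_4 = 208, c_4 = 64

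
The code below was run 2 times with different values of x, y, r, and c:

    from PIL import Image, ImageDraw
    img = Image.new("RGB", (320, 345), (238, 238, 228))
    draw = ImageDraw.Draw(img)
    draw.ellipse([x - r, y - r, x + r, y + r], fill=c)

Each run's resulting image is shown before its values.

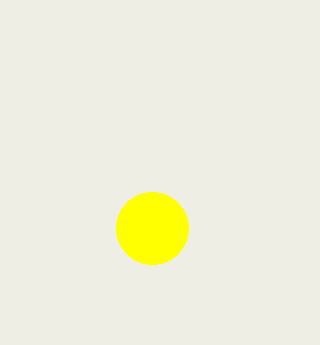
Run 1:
x = 152
y = 228
r = 36
c = 'yellow'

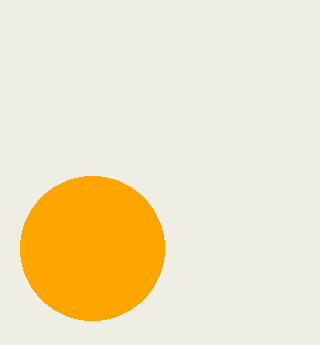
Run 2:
x = 92
y = 248
r = 72
c = 'orange'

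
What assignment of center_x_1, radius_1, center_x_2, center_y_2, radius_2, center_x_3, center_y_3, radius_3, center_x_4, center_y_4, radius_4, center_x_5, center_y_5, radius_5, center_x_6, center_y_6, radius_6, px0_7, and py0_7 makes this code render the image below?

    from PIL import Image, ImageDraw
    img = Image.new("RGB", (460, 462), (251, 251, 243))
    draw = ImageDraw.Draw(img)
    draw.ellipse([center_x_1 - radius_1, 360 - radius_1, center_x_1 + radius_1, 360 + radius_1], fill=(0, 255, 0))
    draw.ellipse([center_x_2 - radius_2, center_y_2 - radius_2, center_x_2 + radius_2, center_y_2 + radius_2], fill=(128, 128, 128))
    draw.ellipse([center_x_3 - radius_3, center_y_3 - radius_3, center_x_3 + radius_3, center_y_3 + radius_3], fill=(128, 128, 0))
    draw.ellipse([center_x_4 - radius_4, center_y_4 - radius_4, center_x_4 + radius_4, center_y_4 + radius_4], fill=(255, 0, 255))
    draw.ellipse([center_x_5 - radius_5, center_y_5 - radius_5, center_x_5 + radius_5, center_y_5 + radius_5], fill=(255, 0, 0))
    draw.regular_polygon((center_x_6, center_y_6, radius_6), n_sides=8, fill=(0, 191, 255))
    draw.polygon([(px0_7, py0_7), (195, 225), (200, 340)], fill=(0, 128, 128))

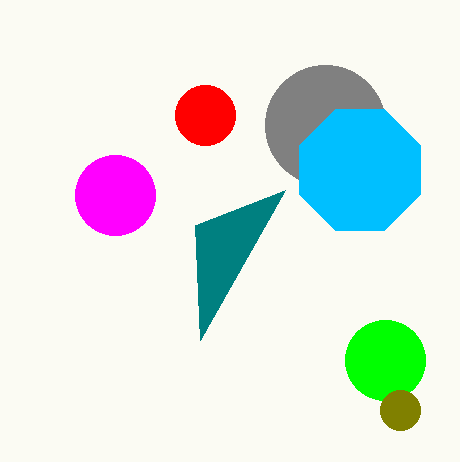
center_x_1 = 385
radius_1 = 40
center_x_2 = 325
center_y_2 = 125
radius_2 = 60
center_x_3 = 400
center_y_3 = 410
radius_3 = 20
center_x_4 = 115
center_y_4 = 195
radius_4 = 40
center_x_5 = 205
center_y_5 = 115
radius_5 = 30
center_x_6 = 360
center_y_6 = 170
radius_6 = 65
px0_7 = 285
py0_7 = 190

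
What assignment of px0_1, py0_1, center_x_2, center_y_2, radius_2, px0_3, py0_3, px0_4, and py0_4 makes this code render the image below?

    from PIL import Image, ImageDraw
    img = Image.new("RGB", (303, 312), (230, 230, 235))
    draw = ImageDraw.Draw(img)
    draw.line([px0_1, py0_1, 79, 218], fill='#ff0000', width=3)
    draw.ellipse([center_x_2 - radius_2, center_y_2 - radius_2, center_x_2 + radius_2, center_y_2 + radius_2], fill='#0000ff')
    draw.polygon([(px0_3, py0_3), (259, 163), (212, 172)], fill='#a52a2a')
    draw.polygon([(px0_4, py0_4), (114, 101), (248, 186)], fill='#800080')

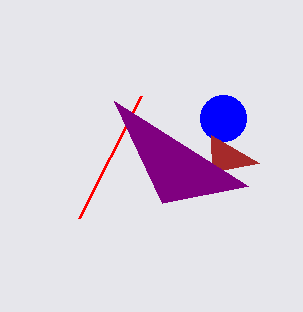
px0_1 = 141, py0_1 = 96, center_x_2 = 223, center_y_2 = 118, radius_2 = 23, px0_3 = 211, py0_3 = 135, px0_4 = 162, py0_4 = 203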